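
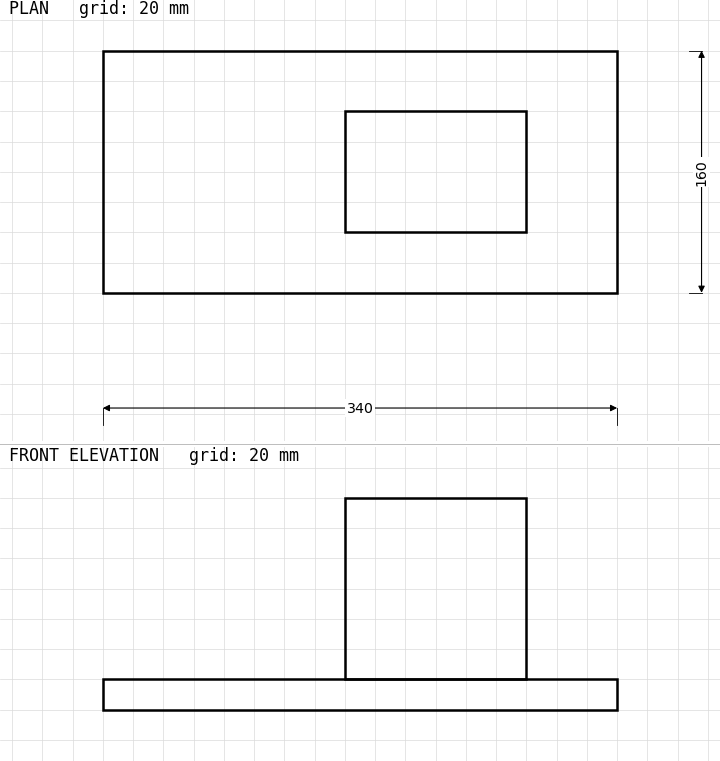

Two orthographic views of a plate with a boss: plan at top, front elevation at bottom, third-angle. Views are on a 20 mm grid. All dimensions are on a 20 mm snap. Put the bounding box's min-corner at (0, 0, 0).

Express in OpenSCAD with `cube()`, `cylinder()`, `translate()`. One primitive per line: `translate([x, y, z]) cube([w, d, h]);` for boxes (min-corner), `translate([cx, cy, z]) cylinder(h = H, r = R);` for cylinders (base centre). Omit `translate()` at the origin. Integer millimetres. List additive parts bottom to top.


cube([340, 160, 20]);
translate([160, 40, 20]) cube([120, 80, 120]);


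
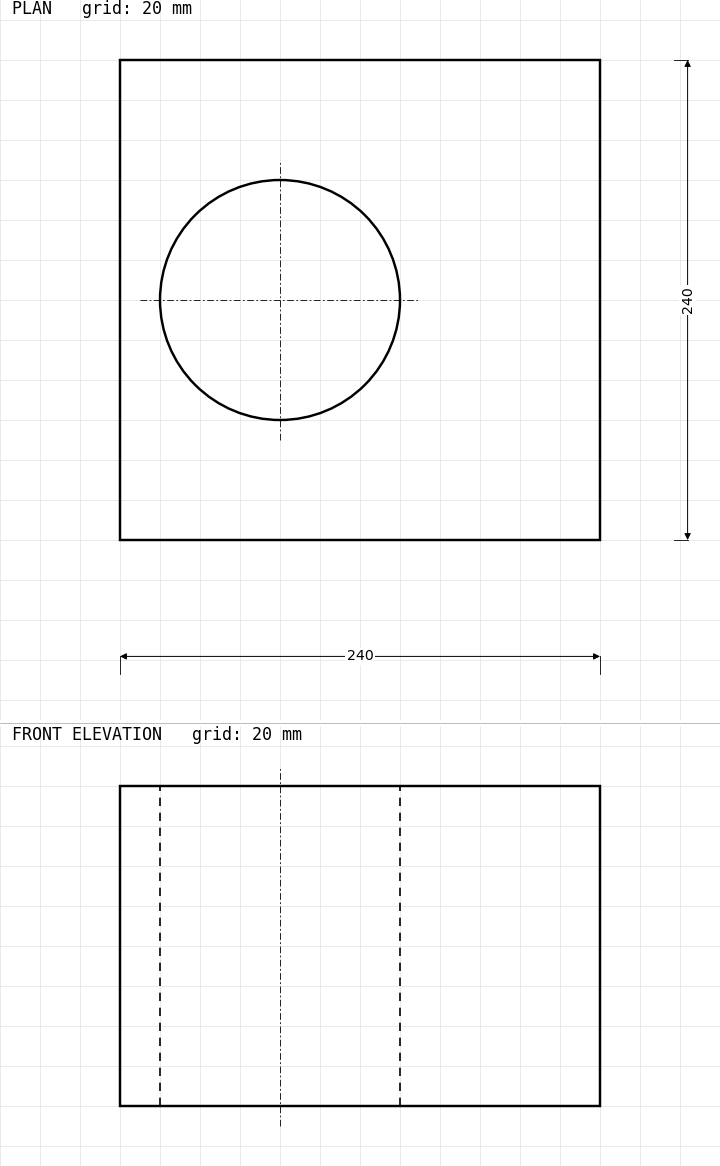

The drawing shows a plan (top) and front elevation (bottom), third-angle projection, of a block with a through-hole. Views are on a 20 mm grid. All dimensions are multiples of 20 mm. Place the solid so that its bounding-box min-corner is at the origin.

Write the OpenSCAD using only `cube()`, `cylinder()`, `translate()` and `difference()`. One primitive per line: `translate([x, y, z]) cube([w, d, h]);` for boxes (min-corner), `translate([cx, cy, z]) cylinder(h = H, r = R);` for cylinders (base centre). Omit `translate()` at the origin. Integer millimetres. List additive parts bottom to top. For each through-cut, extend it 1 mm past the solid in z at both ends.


difference() {
  cube([240, 240, 160]);
  translate([80, 120, -1]) cylinder(h = 162, r = 60);
}


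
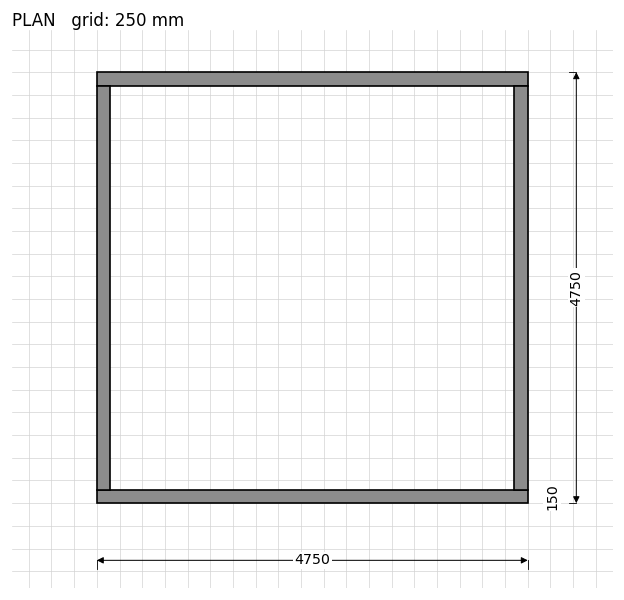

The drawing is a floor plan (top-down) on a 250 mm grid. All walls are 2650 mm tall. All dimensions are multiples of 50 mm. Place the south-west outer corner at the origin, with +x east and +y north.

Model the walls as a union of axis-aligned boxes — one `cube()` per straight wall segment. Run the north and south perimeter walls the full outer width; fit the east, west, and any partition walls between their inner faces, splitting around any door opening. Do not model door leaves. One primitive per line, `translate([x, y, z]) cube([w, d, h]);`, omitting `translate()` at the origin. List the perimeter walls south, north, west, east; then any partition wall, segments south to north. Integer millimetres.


cube([4750, 150, 2650]);
translate([0, 4600, 0]) cube([4750, 150, 2650]);
translate([0, 150, 0]) cube([150, 4450, 2650]);
translate([4600, 150, 0]) cube([150, 4450, 2650]);


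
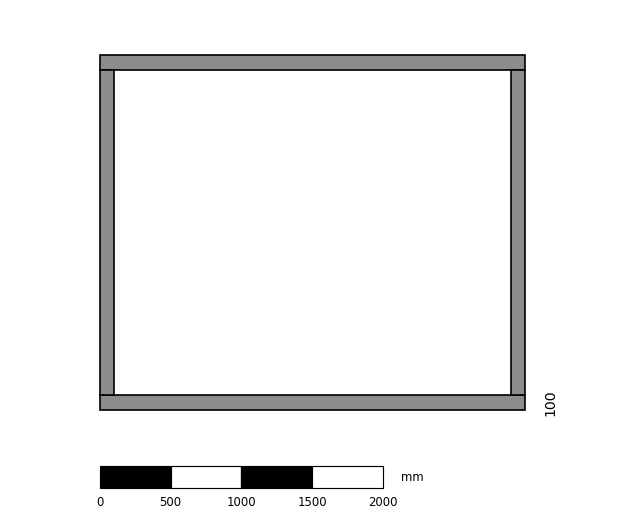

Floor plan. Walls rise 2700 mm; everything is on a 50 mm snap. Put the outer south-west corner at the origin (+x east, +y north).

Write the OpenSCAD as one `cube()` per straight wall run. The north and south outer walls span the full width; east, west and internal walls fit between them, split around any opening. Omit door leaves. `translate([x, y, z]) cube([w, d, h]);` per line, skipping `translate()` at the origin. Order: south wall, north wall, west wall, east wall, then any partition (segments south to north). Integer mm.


cube([3000, 100, 2700]);
translate([0, 2400, 0]) cube([3000, 100, 2700]);
translate([0, 100, 0]) cube([100, 2300, 2700]);
translate([2900, 100, 0]) cube([100, 2300, 2700]);


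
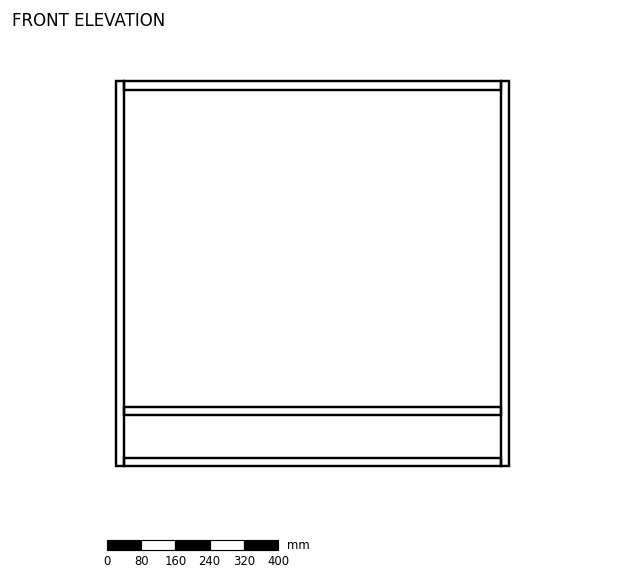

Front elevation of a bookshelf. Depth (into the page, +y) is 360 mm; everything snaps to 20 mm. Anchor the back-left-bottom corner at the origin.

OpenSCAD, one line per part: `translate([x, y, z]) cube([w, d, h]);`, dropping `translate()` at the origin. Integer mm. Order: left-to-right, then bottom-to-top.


cube([20, 360, 900]);
translate([20, 0, 0]) cube([880, 360, 20]);
translate([20, 0, 120]) cube([880, 360, 20]);
translate([20, 0, 880]) cube([880, 360, 20]);
translate([900, 0, 0]) cube([20, 360, 900]);


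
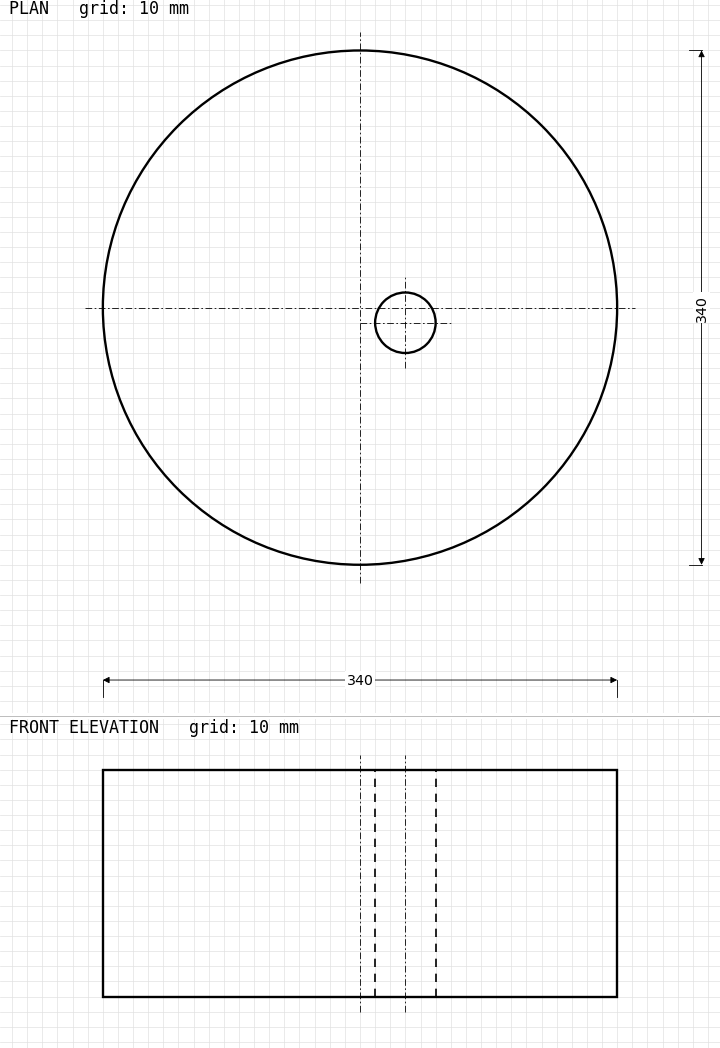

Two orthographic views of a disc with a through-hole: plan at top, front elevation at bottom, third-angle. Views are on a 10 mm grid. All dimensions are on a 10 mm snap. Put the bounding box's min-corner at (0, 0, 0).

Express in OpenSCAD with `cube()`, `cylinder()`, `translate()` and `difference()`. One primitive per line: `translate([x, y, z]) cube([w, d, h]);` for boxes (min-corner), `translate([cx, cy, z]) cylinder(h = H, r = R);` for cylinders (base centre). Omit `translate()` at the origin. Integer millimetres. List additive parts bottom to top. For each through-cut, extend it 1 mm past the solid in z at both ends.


difference() {
  translate([170, 170, 0]) cylinder(h = 150, r = 170);
  translate([200, 160, -1]) cylinder(h = 152, r = 20);
}


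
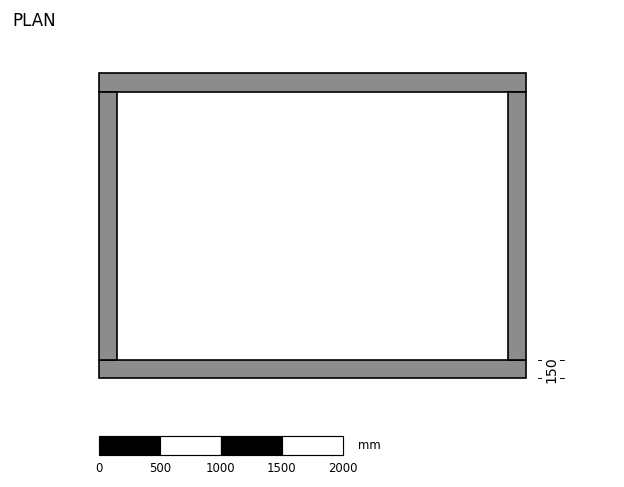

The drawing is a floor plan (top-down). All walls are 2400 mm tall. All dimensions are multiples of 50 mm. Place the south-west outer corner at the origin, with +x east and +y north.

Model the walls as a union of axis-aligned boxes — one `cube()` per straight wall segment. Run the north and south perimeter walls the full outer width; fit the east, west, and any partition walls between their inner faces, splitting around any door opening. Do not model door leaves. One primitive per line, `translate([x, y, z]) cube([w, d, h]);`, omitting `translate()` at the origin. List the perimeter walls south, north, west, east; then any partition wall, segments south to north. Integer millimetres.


cube([3500, 150, 2400]);
translate([0, 2350, 0]) cube([3500, 150, 2400]);
translate([0, 150, 0]) cube([150, 2200, 2400]);
translate([3350, 150, 0]) cube([150, 2200, 2400]);


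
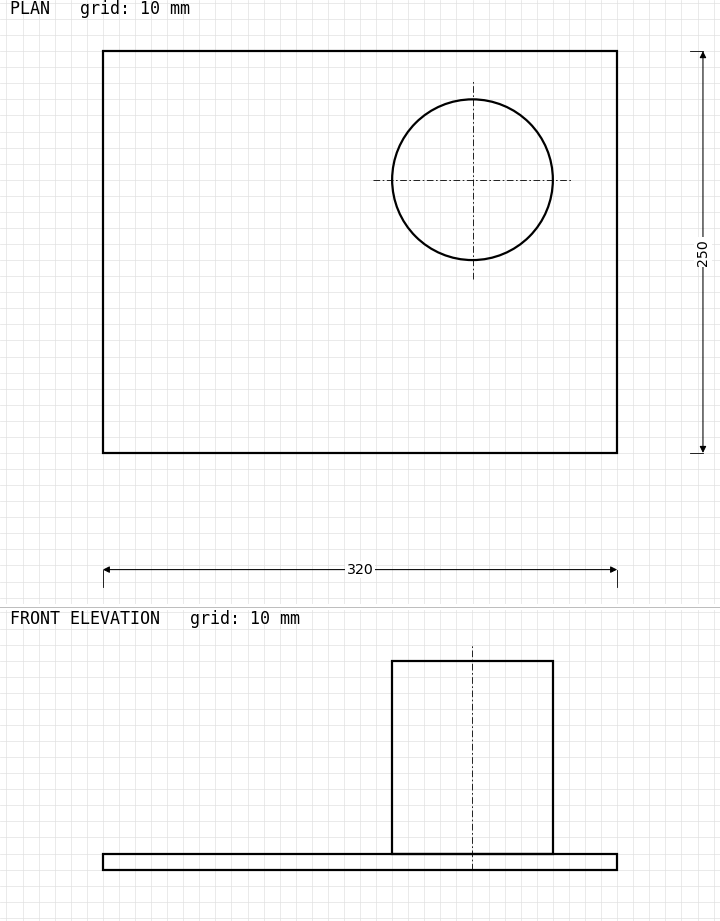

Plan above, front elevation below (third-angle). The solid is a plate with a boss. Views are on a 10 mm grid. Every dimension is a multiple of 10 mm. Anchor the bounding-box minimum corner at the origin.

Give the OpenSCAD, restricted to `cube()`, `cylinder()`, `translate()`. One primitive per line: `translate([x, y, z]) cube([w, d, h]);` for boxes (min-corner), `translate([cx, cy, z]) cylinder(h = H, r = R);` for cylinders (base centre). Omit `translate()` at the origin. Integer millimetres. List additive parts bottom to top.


cube([320, 250, 10]);
translate([230, 170, 10]) cylinder(h = 120, r = 50);


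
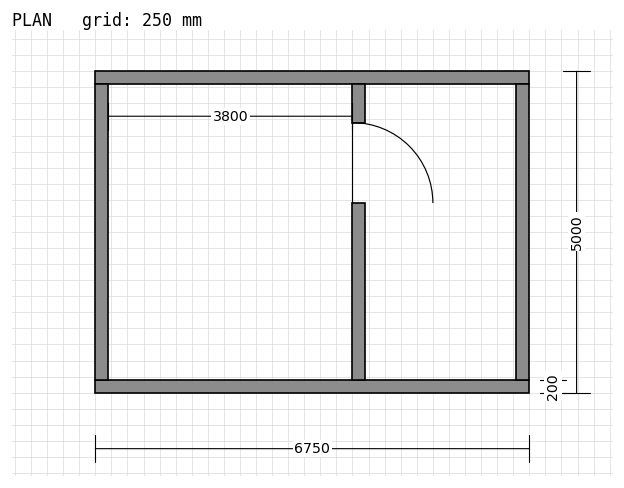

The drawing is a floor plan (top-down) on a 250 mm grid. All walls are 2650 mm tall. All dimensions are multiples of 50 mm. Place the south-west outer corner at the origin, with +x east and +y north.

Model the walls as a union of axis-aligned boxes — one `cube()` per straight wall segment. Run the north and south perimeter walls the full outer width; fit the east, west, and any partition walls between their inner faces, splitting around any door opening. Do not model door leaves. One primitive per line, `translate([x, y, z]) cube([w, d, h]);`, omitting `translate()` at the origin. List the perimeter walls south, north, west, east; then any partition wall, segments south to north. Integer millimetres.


cube([6750, 200, 2650]);
translate([0, 4800, 0]) cube([6750, 200, 2650]);
translate([0, 200, 0]) cube([200, 4600, 2650]);
translate([6550, 200, 0]) cube([200, 4600, 2650]);
translate([4000, 200, 0]) cube([200, 2750, 2650]);
translate([4000, 4200, 0]) cube([200, 600, 2650]);


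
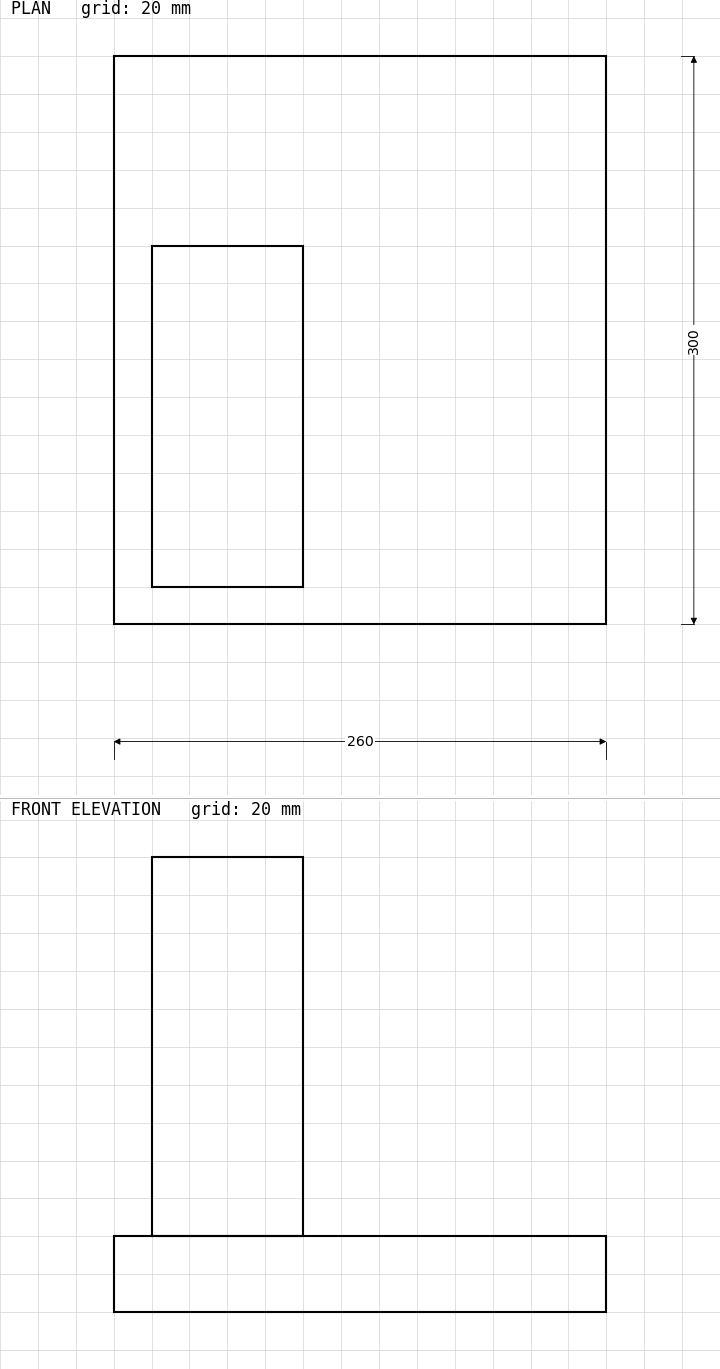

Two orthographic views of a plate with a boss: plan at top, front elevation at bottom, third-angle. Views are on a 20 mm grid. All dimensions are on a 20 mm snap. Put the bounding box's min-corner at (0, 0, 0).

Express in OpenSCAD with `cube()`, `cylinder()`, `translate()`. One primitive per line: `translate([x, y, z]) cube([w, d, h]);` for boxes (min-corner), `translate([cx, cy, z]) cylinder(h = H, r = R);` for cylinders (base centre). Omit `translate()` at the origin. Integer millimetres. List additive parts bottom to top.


cube([260, 300, 40]);
translate([20, 20, 40]) cube([80, 180, 200]);


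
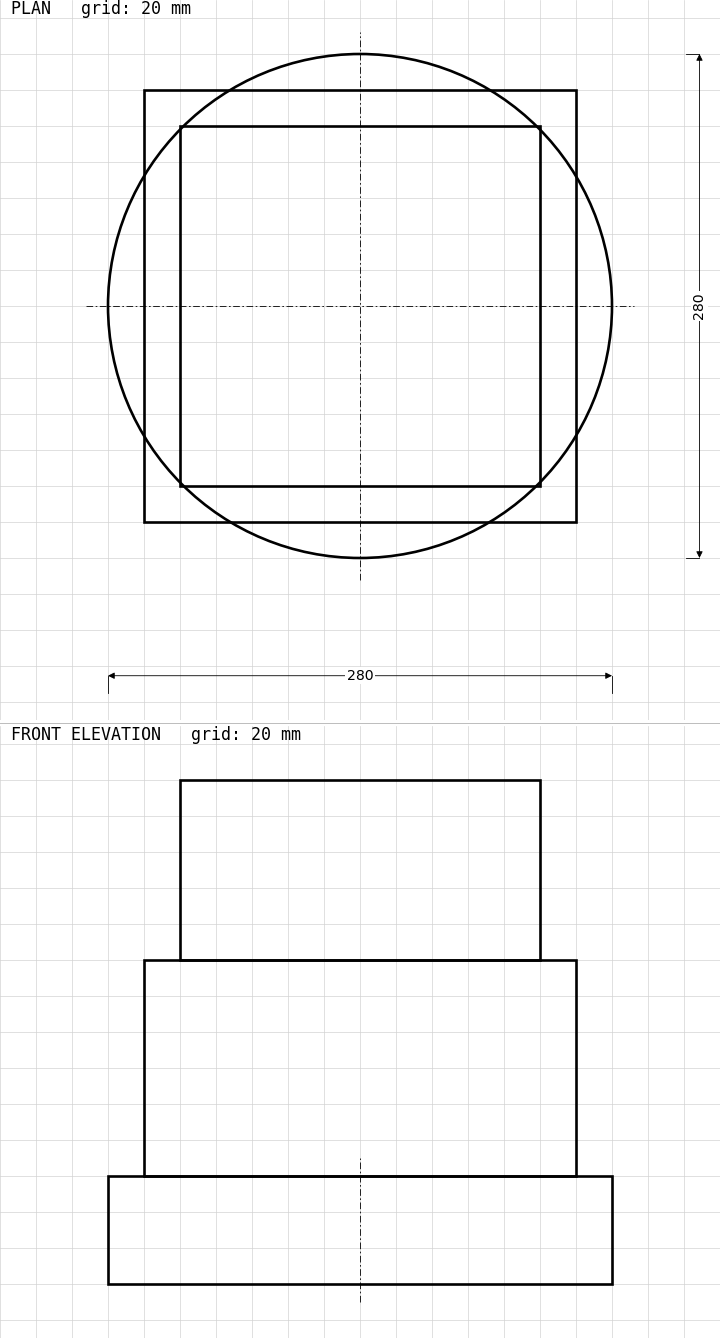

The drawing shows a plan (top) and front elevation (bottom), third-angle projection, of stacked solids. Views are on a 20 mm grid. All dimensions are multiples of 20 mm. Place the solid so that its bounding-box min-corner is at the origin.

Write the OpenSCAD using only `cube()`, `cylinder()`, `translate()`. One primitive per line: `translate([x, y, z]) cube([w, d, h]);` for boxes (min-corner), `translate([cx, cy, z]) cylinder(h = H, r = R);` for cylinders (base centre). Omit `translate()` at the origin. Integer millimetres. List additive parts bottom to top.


translate([140, 140, 0]) cylinder(h = 60, r = 140);
translate([20, 20, 60]) cube([240, 240, 120]);
translate([40, 40, 180]) cube([200, 200, 100]);


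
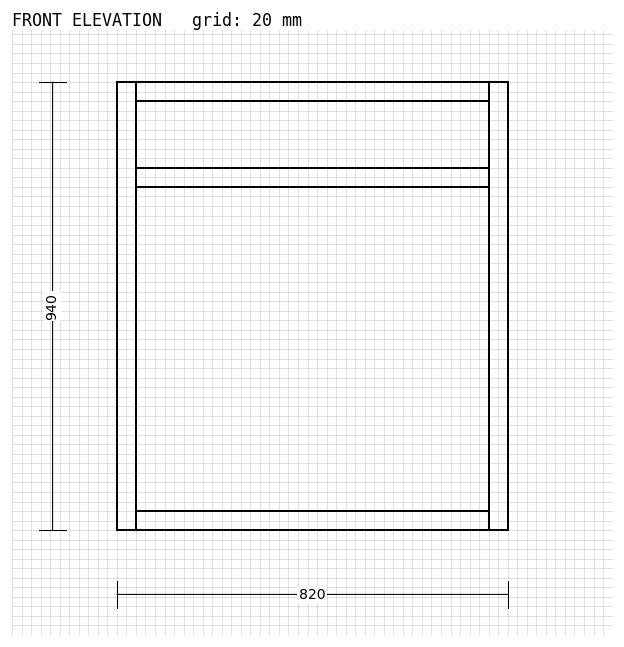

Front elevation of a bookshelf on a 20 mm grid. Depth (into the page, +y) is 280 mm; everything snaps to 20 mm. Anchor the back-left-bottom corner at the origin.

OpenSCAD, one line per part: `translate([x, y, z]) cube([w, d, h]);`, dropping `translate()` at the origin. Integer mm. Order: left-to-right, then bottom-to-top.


cube([40, 280, 940]);
translate([40, 0, 0]) cube([740, 280, 40]);
translate([40, 0, 720]) cube([740, 280, 40]);
translate([40, 0, 900]) cube([740, 280, 40]);
translate([780, 0, 0]) cube([40, 280, 940]);


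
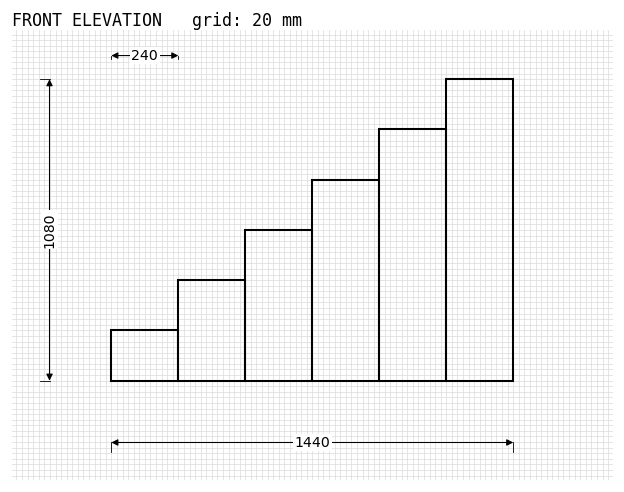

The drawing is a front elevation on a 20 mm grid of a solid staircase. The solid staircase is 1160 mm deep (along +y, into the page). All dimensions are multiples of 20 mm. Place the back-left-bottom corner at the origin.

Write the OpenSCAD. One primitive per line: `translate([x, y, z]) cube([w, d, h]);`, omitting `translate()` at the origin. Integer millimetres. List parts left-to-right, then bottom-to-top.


cube([240, 1160, 180]);
translate([240, 0, 0]) cube([240, 1160, 360]);
translate([480, 0, 0]) cube([240, 1160, 540]);
translate([720, 0, 0]) cube([240, 1160, 720]);
translate([960, 0, 0]) cube([240, 1160, 900]);
translate([1200, 0, 0]) cube([240, 1160, 1080]);


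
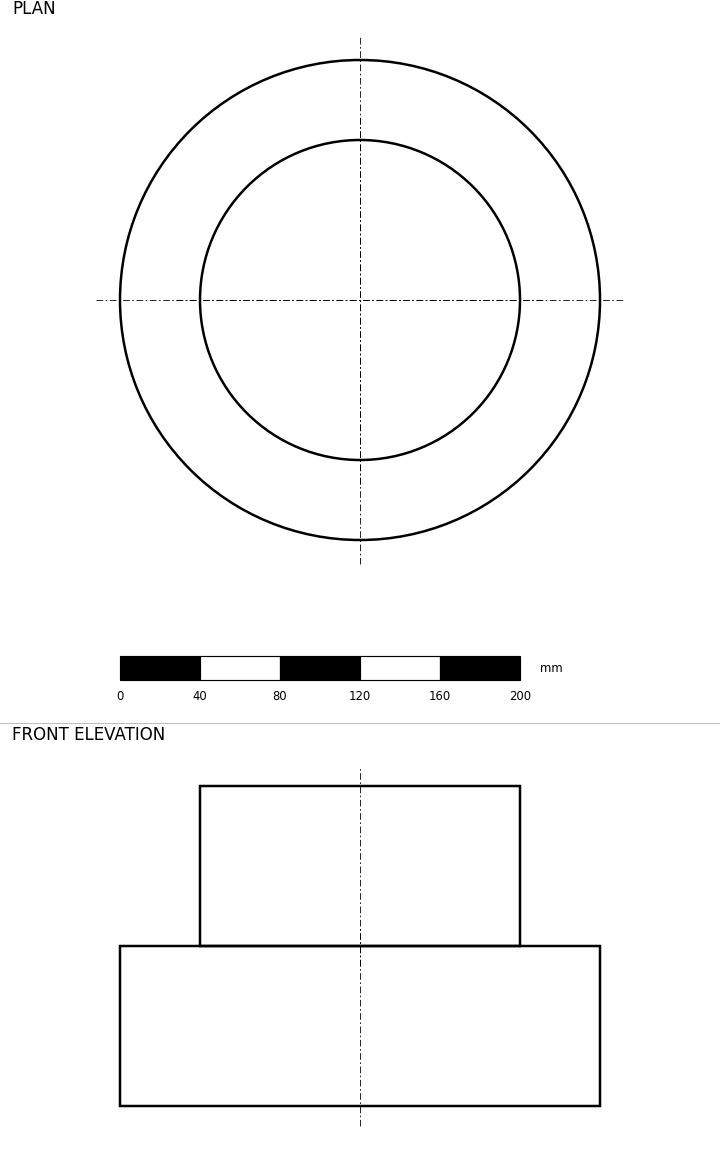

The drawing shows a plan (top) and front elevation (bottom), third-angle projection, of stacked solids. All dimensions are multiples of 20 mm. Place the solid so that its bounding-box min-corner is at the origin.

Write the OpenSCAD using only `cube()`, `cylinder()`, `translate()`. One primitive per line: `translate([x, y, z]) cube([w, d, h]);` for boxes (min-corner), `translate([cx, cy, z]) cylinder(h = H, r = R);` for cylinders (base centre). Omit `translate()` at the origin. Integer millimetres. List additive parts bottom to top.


translate([120, 120, 0]) cylinder(h = 80, r = 120);
translate([120, 120, 80]) cylinder(h = 80, r = 80);


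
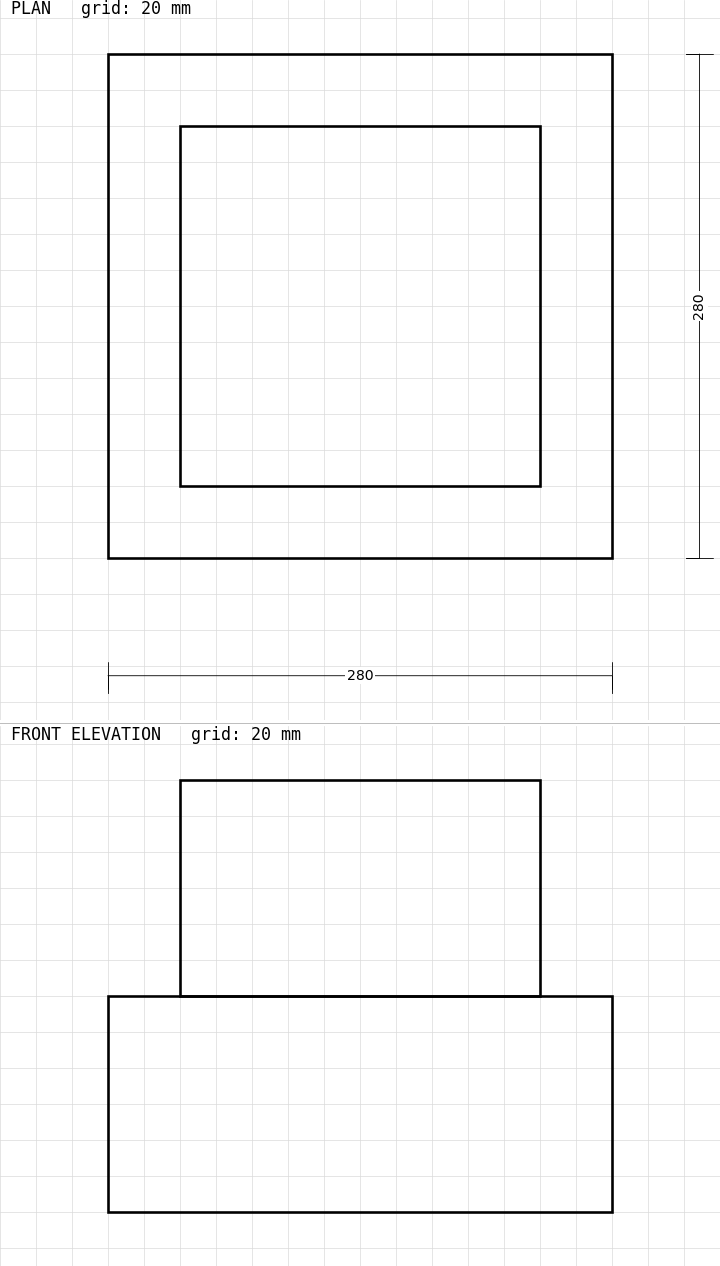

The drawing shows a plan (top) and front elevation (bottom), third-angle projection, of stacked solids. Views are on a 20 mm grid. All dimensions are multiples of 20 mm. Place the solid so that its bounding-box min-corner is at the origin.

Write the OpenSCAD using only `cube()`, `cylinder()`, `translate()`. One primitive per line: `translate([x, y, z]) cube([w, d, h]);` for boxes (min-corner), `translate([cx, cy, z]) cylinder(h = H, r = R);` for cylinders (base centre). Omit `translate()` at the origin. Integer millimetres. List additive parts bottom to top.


cube([280, 280, 120]);
translate([40, 40, 120]) cube([200, 200, 120]);


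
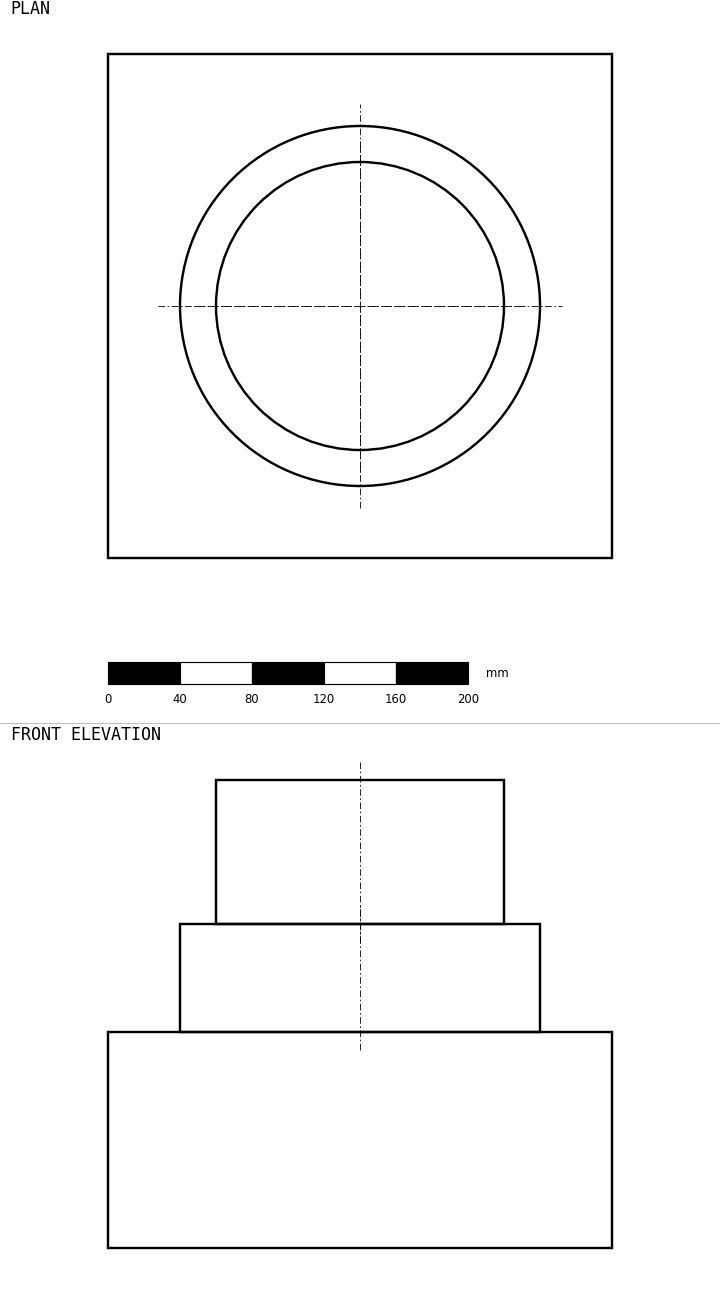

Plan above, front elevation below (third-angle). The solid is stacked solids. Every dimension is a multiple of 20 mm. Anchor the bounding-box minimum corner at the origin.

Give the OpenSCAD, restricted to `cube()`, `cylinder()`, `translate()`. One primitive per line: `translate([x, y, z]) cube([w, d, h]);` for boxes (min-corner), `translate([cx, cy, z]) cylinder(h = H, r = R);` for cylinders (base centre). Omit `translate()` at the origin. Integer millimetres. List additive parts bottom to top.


cube([280, 280, 120]);
translate([140, 140, 120]) cylinder(h = 60, r = 100);
translate([140, 140, 180]) cylinder(h = 80, r = 80);


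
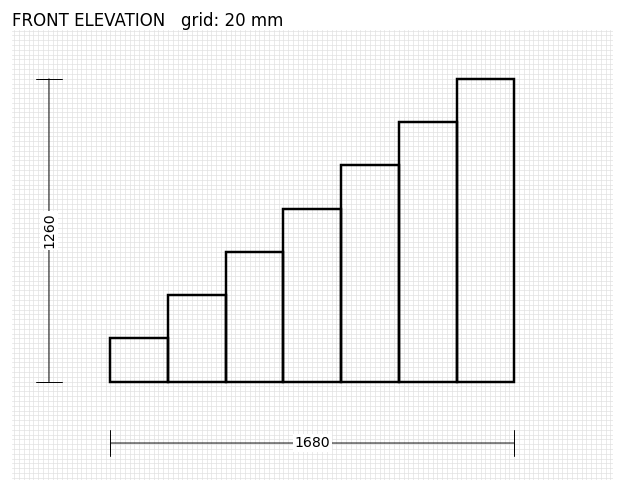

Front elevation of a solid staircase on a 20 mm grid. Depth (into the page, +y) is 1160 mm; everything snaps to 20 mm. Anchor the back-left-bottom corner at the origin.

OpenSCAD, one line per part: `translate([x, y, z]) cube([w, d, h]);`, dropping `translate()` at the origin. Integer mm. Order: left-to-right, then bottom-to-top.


cube([240, 1160, 180]);
translate([240, 0, 0]) cube([240, 1160, 360]);
translate([480, 0, 0]) cube([240, 1160, 540]);
translate([720, 0, 0]) cube([240, 1160, 720]);
translate([960, 0, 0]) cube([240, 1160, 900]);
translate([1200, 0, 0]) cube([240, 1160, 1080]);
translate([1440, 0, 0]) cube([240, 1160, 1260]);


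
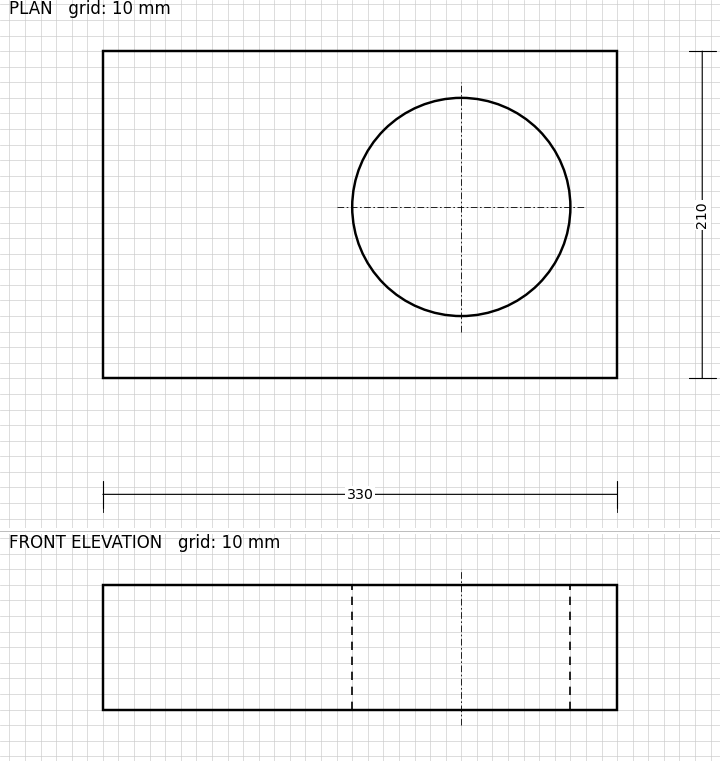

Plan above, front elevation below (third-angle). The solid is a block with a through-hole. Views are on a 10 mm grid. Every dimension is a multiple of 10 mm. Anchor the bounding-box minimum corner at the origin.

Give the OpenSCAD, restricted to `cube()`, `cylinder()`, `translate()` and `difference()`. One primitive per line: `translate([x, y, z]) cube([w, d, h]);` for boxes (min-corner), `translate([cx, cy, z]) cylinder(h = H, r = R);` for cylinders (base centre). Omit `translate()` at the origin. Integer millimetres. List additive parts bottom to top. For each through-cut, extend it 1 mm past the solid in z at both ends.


difference() {
  cube([330, 210, 80]);
  translate([230, 110, -1]) cylinder(h = 82, r = 70);
}


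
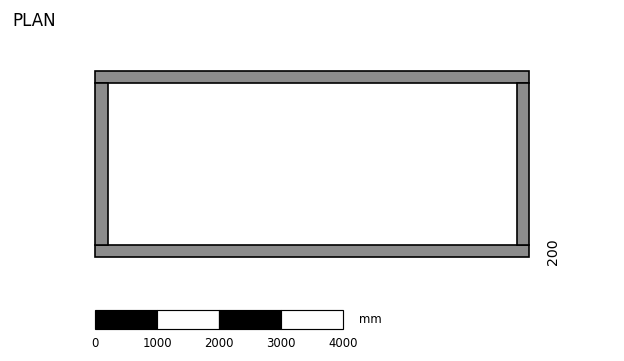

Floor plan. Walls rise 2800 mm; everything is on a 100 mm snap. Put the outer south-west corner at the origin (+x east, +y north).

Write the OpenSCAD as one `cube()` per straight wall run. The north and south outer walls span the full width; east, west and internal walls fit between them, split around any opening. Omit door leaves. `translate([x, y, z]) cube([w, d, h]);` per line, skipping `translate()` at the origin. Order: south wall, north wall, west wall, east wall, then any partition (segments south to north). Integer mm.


cube([7000, 200, 2800]);
translate([0, 2800, 0]) cube([7000, 200, 2800]);
translate([0, 200, 0]) cube([200, 2600, 2800]);
translate([6800, 200, 0]) cube([200, 2600, 2800]);


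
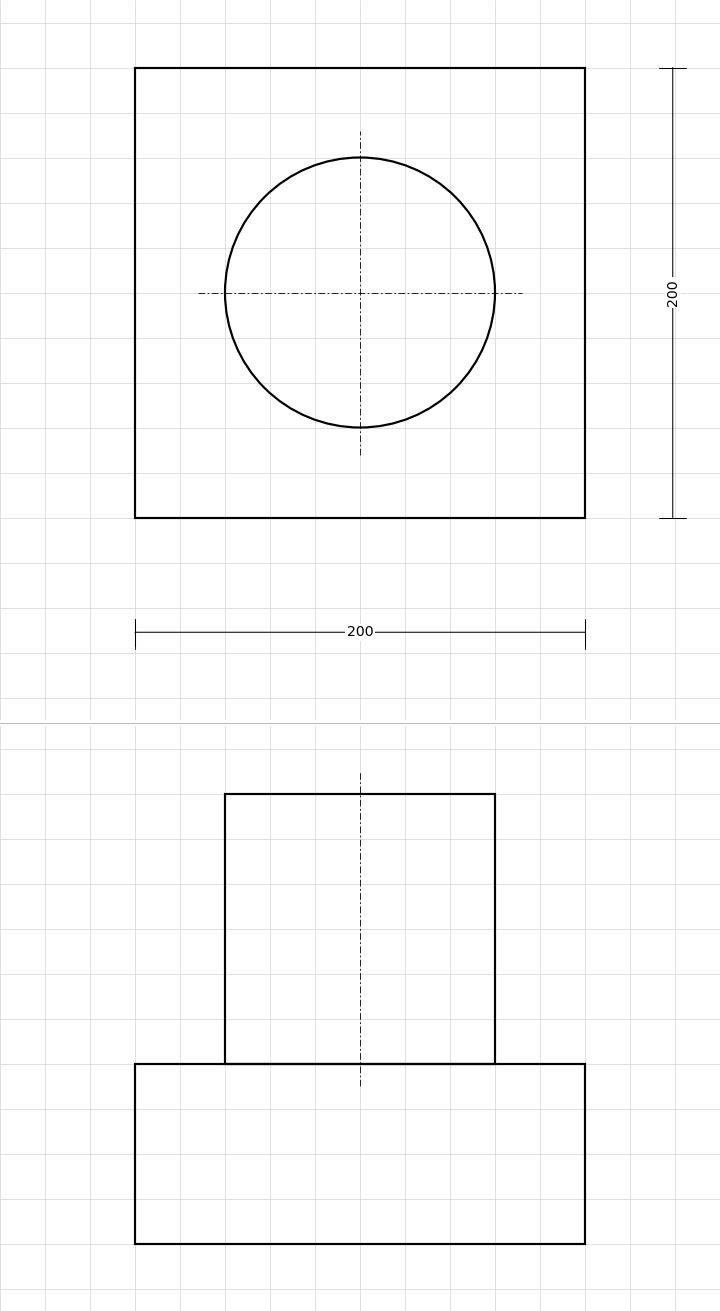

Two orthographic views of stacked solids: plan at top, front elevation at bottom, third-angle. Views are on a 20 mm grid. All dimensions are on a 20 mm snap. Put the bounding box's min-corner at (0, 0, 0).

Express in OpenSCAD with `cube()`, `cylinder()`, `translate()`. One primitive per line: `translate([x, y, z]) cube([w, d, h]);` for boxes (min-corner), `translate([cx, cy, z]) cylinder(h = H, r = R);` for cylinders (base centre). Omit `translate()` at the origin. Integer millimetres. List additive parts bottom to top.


cube([200, 200, 80]);
translate([100, 100, 80]) cylinder(h = 120, r = 60);


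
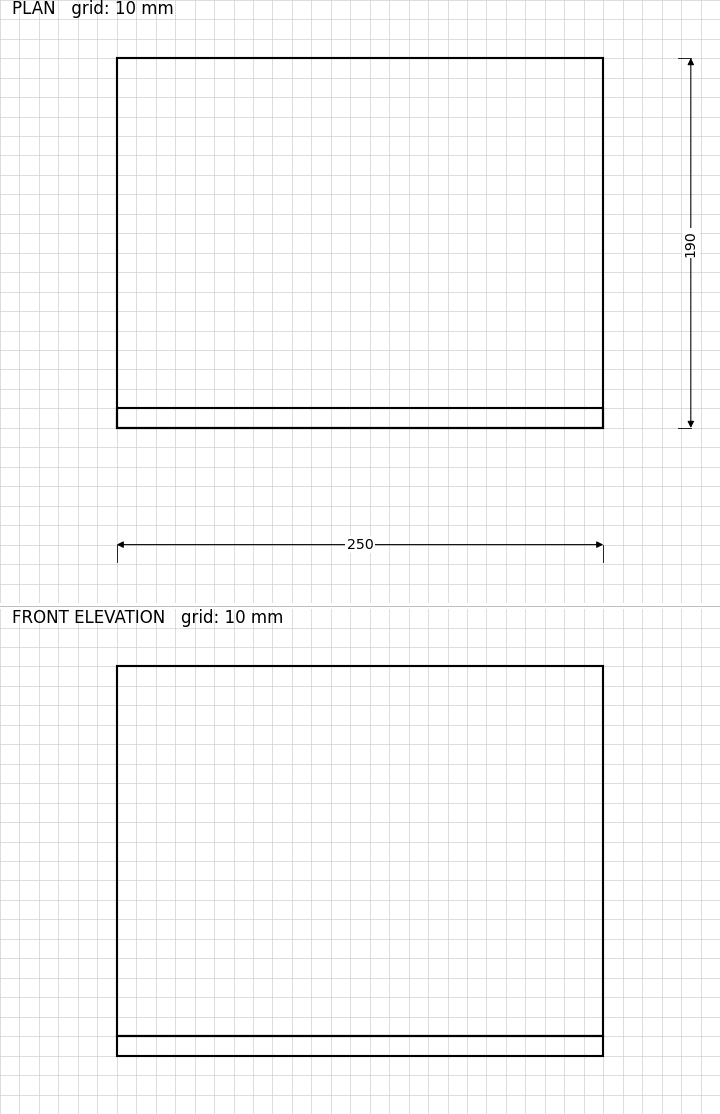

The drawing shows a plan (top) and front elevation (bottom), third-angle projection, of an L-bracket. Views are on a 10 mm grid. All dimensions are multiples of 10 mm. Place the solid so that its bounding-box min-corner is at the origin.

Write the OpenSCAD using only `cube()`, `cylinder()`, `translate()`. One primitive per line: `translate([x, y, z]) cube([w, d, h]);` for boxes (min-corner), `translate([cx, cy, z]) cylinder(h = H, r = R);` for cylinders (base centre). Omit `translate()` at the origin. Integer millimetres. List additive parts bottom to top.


cube([250, 190, 10]);
translate([0, 0, 10]) cube([250, 10, 190]);


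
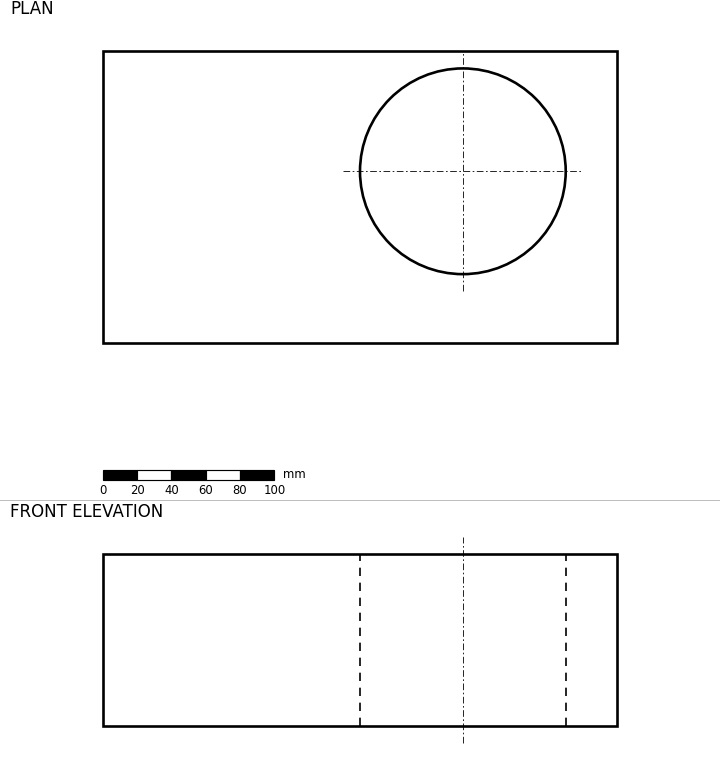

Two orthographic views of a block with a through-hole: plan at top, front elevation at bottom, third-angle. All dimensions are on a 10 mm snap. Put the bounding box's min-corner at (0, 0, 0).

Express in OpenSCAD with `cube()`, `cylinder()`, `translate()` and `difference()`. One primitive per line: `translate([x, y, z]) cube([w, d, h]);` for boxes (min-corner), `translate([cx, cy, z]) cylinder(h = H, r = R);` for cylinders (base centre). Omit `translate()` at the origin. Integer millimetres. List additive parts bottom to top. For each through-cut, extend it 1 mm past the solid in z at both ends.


difference() {
  cube([300, 170, 100]);
  translate([210, 100, -1]) cylinder(h = 102, r = 60);
}


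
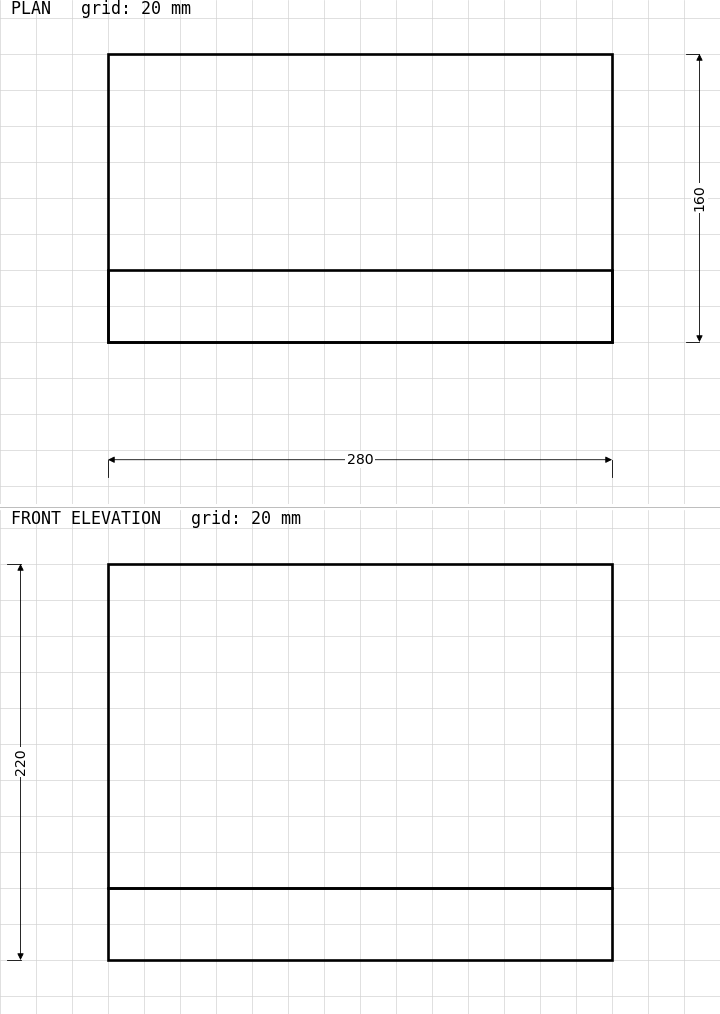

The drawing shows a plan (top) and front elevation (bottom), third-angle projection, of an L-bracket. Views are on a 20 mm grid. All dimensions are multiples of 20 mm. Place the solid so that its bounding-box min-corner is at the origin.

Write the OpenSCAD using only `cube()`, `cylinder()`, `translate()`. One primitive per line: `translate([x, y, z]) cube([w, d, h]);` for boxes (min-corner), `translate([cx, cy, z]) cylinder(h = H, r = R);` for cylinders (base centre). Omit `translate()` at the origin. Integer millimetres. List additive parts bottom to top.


cube([280, 160, 40]);
translate([0, 0, 40]) cube([280, 40, 180]);


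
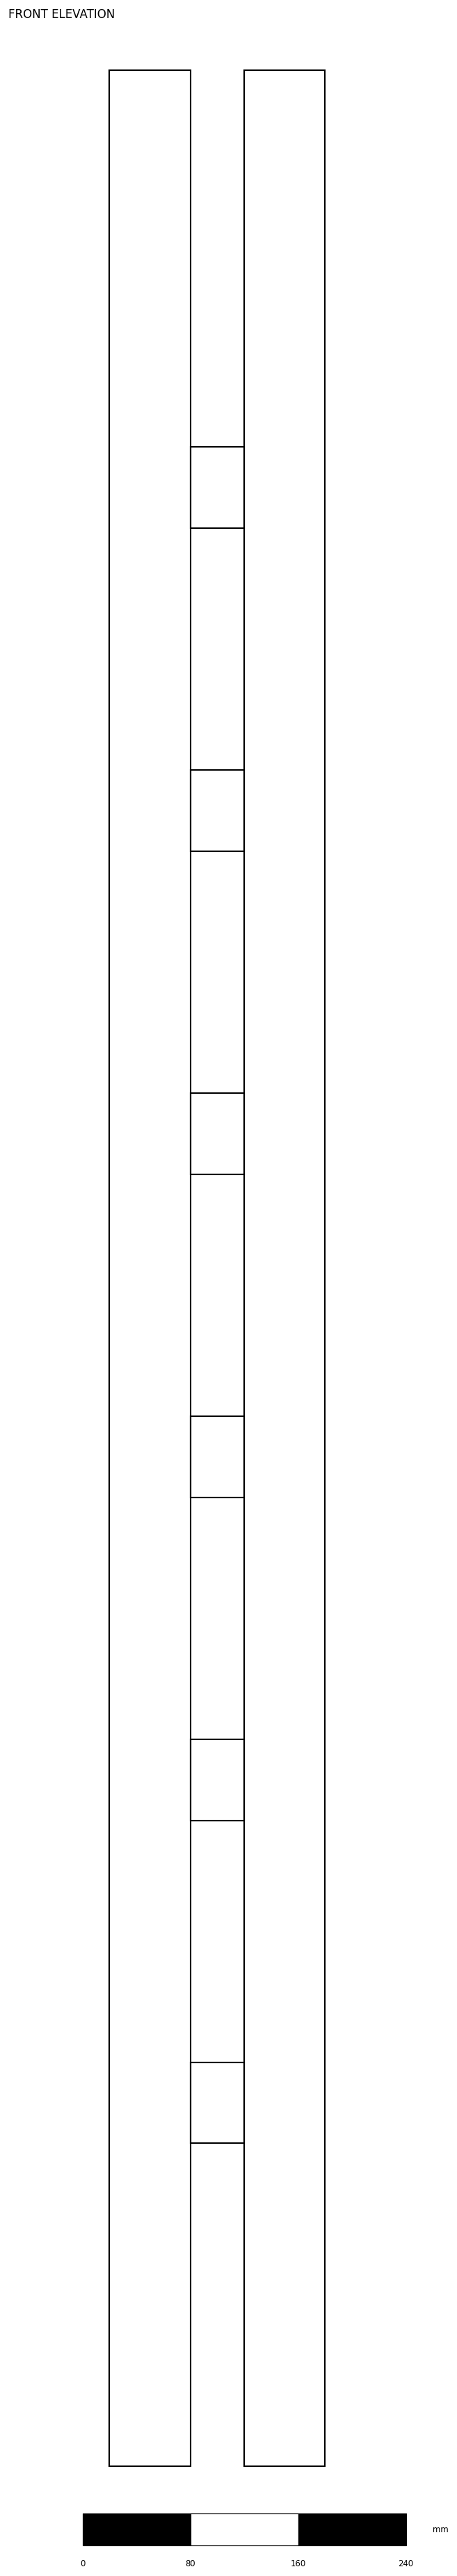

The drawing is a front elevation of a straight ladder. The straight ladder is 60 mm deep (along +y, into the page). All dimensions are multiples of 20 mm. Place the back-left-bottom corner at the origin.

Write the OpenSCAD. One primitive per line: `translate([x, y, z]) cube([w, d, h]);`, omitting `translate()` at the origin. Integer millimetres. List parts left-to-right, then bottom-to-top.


cube([60, 60, 1780]);
translate([60, 0, 240]) cube([40, 60, 60]);
translate([60, 0, 480]) cube([40, 60, 60]);
translate([60, 0, 720]) cube([40, 60, 60]);
translate([60, 0, 960]) cube([40, 60, 60]);
translate([60, 0, 1200]) cube([40, 60, 60]);
translate([60, 0, 1440]) cube([40, 60, 60]);
translate([100, 0, 0]) cube([60, 60, 1780]);


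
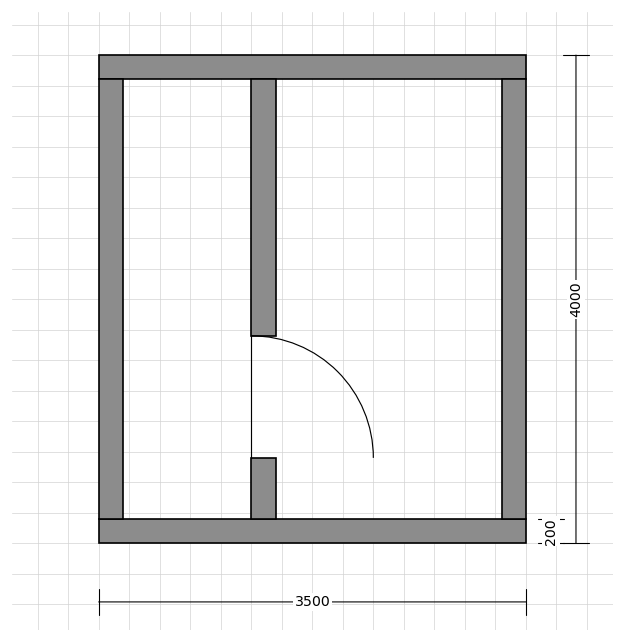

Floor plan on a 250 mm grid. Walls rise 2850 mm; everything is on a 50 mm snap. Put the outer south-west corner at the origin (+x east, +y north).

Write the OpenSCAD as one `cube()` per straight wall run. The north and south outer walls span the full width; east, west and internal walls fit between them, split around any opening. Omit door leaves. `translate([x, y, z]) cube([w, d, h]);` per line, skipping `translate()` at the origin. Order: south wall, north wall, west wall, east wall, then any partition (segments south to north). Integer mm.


cube([3500, 200, 2850]);
translate([0, 3800, 0]) cube([3500, 200, 2850]);
translate([0, 200, 0]) cube([200, 3600, 2850]);
translate([3300, 200, 0]) cube([200, 3600, 2850]);
translate([1250, 200, 0]) cube([200, 500, 2850]);
translate([1250, 1700, 0]) cube([200, 2100, 2850]);


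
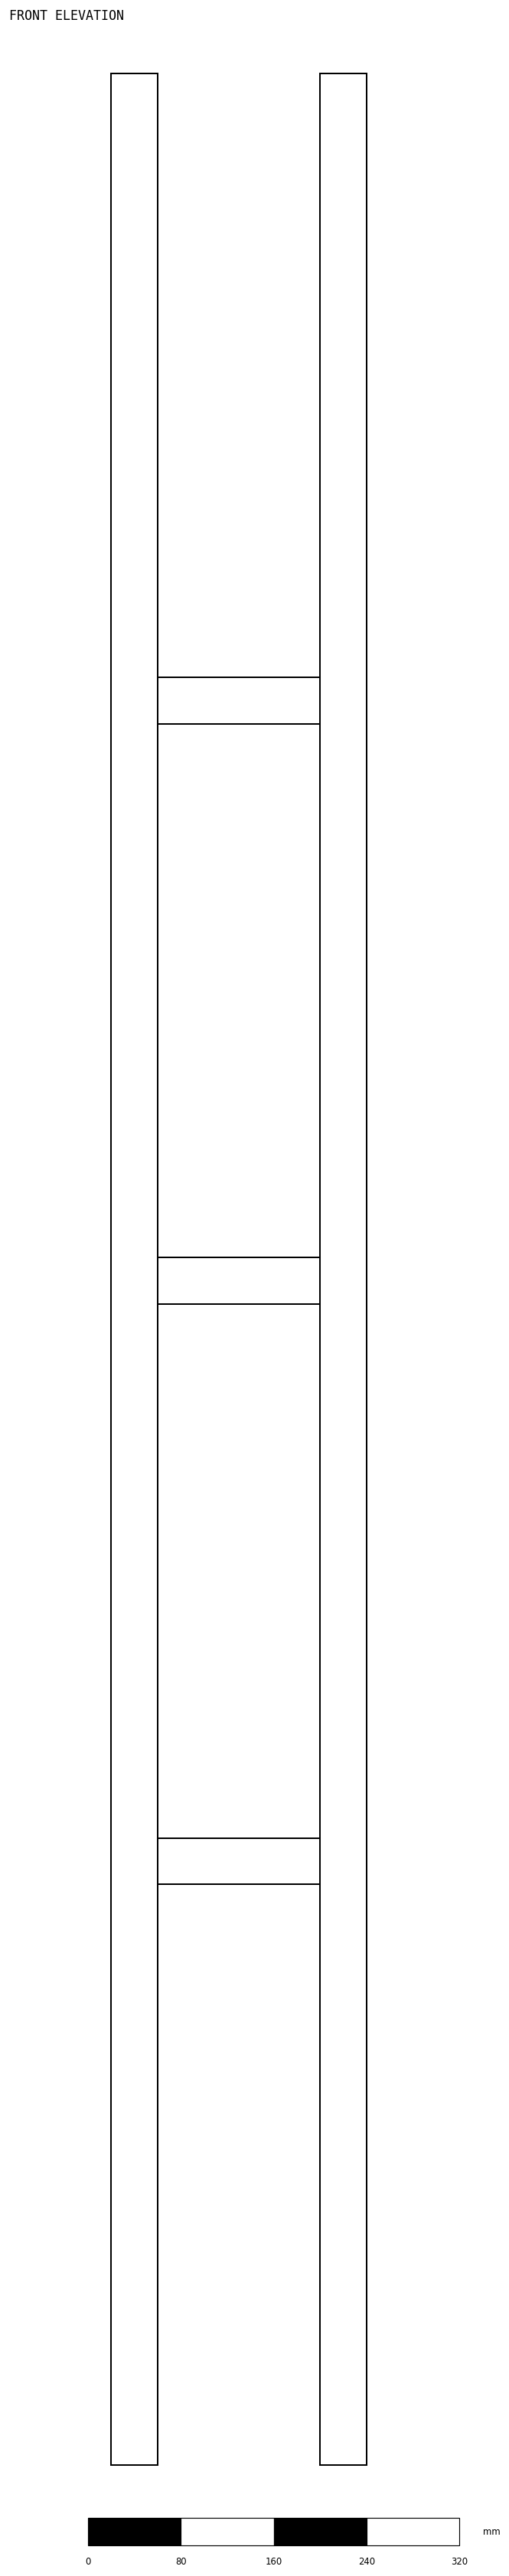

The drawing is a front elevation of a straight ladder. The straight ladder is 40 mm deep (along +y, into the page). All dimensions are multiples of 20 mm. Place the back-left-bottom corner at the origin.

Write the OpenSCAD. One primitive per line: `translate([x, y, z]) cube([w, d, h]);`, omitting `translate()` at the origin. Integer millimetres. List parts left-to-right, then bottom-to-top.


cube([40, 40, 2060]);
translate([40, 0, 500]) cube([140, 40, 40]);
translate([40, 0, 1000]) cube([140, 40, 40]);
translate([40, 0, 1500]) cube([140, 40, 40]);
translate([180, 0, 0]) cube([40, 40, 2060]);


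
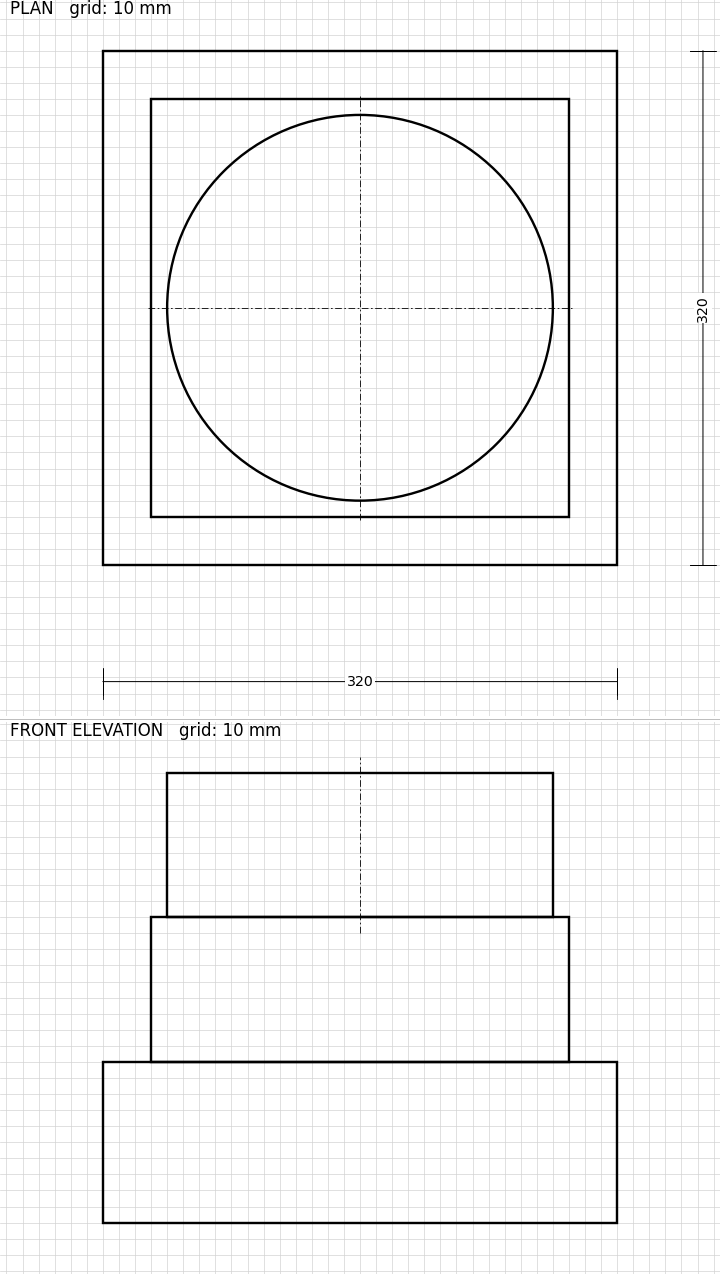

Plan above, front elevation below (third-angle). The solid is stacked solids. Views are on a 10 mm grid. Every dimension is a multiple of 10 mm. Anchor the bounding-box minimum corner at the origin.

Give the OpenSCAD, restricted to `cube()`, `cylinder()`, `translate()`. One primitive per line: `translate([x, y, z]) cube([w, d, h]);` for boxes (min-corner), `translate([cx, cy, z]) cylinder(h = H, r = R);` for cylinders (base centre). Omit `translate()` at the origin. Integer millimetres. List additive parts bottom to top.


cube([320, 320, 100]);
translate([30, 30, 100]) cube([260, 260, 90]);
translate([160, 160, 190]) cylinder(h = 90, r = 120);


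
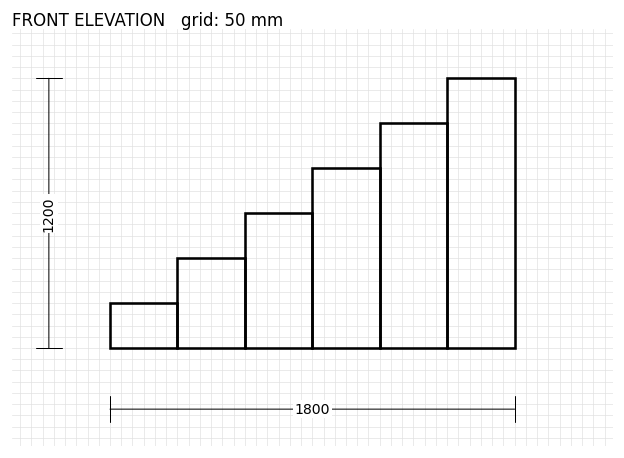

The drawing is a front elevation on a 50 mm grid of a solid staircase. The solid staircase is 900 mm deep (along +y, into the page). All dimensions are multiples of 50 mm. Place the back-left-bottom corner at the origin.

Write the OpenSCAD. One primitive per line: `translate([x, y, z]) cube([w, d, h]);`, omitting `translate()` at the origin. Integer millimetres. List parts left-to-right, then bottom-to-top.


cube([300, 900, 200]);
translate([300, 0, 0]) cube([300, 900, 400]);
translate([600, 0, 0]) cube([300, 900, 600]);
translate([900, 0, 0]) cube([300, 900, 800]);
translate([1200, 0, 0]) cube([300, 900, 1000]);
translate([1500, 0, 0]) cube([300, 900, 1200]);


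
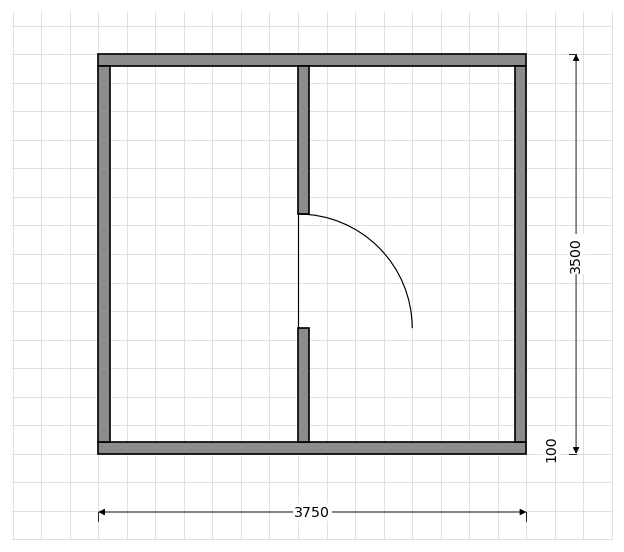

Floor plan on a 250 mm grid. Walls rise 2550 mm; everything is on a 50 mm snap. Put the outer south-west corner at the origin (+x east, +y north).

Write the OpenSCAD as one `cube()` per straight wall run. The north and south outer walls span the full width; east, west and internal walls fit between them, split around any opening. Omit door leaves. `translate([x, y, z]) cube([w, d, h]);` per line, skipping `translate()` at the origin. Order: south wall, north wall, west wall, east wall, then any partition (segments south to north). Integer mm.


cube([3750, 100, 2550]);
translate([0, 3400, 0]) cube([3750, 100, 2550]);
translate([0, 100, 0]) cube([100, 3300, 2550]);
translate([3650, 100, 0]) cube([100, 3300, 2550]);
translate([1750, 100, 0]) cube([100, 1000, 2550]);
translate([1750, 2100, 0]) cube([100, 1300, 2550]);


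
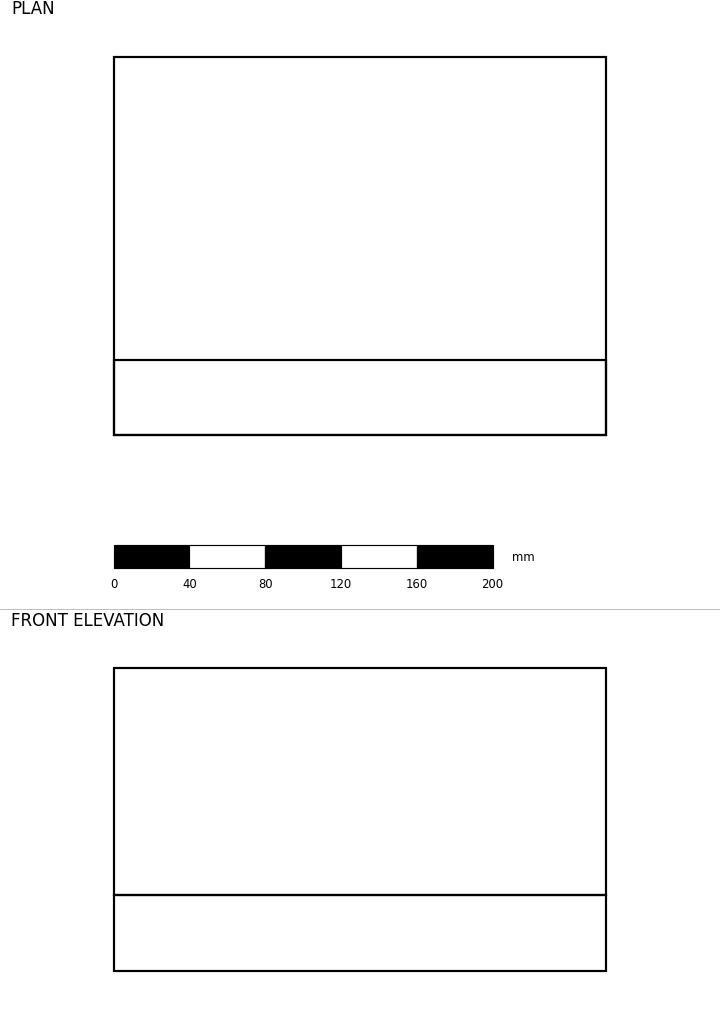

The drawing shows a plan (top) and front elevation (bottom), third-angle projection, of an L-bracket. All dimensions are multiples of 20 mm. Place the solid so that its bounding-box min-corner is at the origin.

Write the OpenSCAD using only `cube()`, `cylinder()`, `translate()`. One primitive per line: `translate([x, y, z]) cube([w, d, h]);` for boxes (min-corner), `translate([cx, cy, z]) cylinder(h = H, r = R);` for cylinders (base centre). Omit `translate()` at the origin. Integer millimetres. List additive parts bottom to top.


cube([260, 200, 40]);
translate([0, 0, 40]) cube([260, 40, 120]);


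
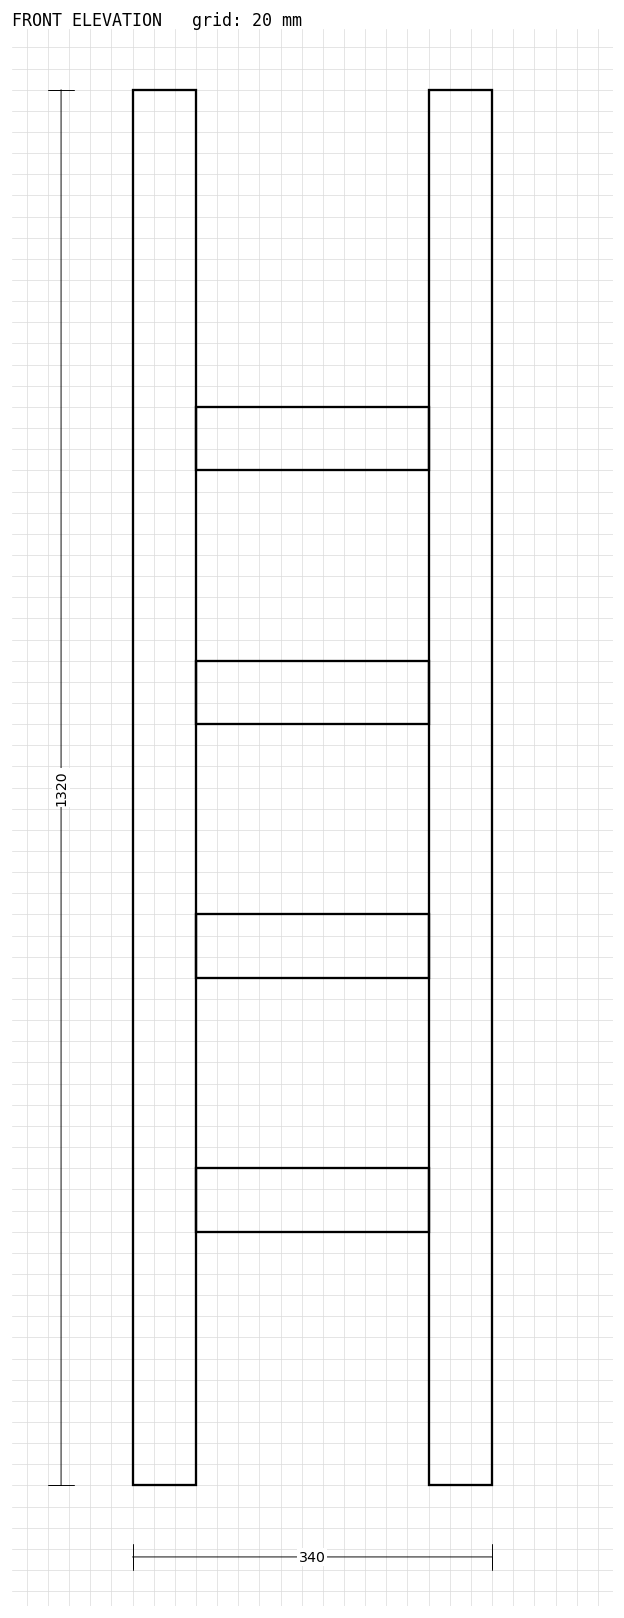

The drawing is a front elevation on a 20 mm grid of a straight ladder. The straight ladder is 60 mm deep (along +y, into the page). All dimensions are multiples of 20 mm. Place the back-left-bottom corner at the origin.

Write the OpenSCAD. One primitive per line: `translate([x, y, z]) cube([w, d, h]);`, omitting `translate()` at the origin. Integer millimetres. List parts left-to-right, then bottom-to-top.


cube([60, 60, 1320]);
translate([60, 0, 240]) cube([220, 60, 60]);
translate([60, 0, 480]) cube([220, 60, 60]);
translate([60, 0, 720]) cube([220, 60, 60]);
translate([60, 0, 960]) cube([220, 60, 60]);
translate([280, 0, 0]) cube([60, 60, 1320]);


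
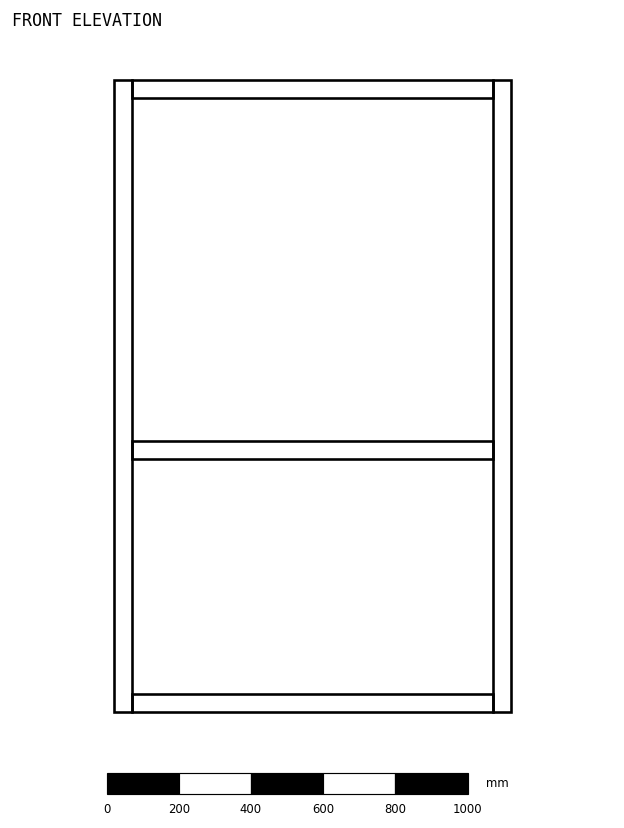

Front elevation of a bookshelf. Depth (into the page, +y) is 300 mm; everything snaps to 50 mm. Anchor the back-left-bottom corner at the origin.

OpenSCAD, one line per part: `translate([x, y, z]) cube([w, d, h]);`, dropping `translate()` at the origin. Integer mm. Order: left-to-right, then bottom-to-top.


cube([50, 300, 1750]);
translate([50, 0, 0]) cube([1000, 300, 50]);
translate([50, 0, 700]) cube([1000, 300, 50]);
translate([50, 0, 1700]) cube([1000, 300, 50]);
translate([1050, 0, 0]) cube([50, 300, 1750]);


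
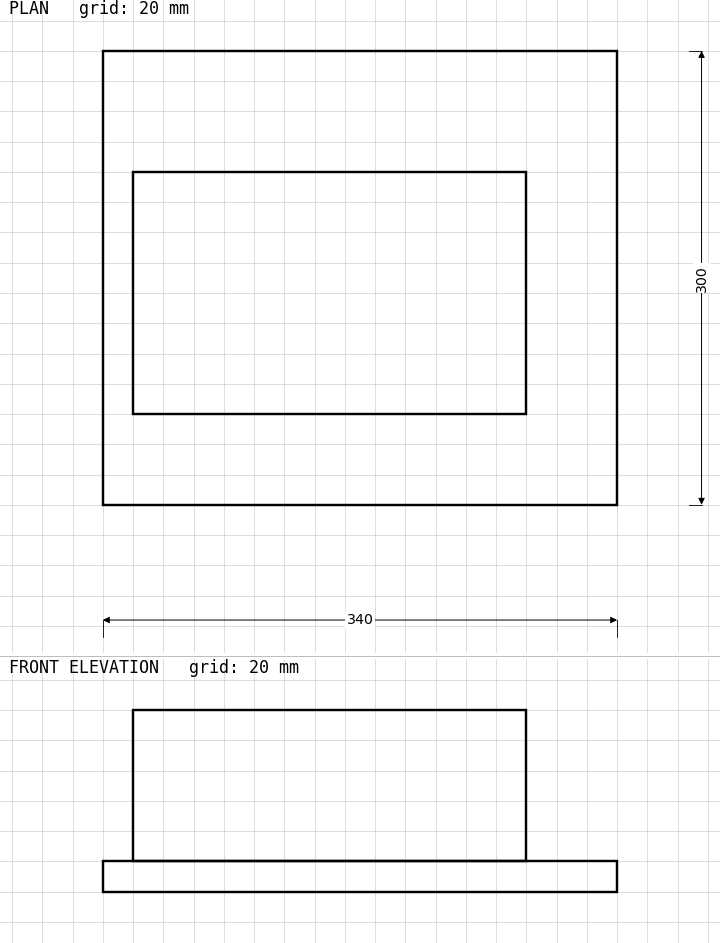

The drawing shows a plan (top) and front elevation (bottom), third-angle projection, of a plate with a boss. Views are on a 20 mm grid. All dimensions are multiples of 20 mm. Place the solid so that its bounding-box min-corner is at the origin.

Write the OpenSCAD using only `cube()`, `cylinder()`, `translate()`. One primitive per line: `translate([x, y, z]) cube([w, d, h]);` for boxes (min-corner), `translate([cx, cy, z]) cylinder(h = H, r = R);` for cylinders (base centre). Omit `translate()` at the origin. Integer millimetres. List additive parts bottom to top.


cube([340, 300, 20]);
translate([20, 60, 20]) cube([260, 160, 100]);


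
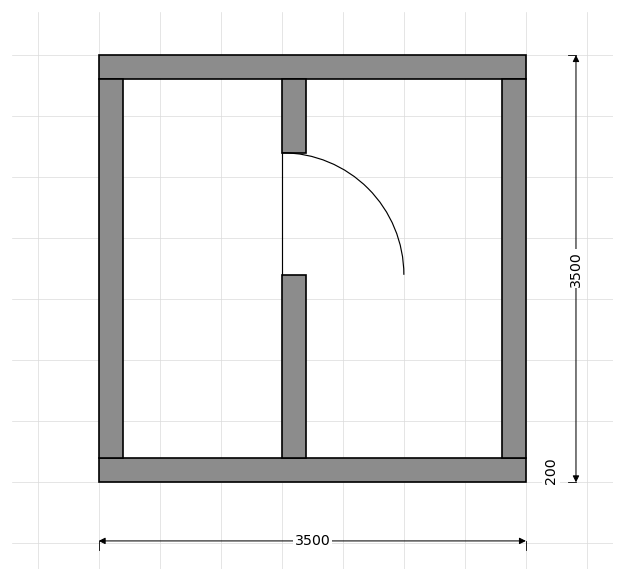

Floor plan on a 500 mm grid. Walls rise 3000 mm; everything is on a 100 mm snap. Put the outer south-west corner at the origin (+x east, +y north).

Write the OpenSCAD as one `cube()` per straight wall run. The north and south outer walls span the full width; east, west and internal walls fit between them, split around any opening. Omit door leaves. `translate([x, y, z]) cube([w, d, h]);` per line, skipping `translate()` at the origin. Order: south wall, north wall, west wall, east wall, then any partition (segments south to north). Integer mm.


cube([3500, 200, 3000]);
translate([0, 3300, 0]) cube([3500, 200, 3000]);
translate([0, 200, 0]) cube([200, 3100, 3000]);
translate([3300, 200, 0]) cube([200, 3100, 3000]);
translate([1500, 200, 0]) cube([200, 1500, 3000]);
translate([1500, 2700, 0]) cube([200, 600, 3000]);


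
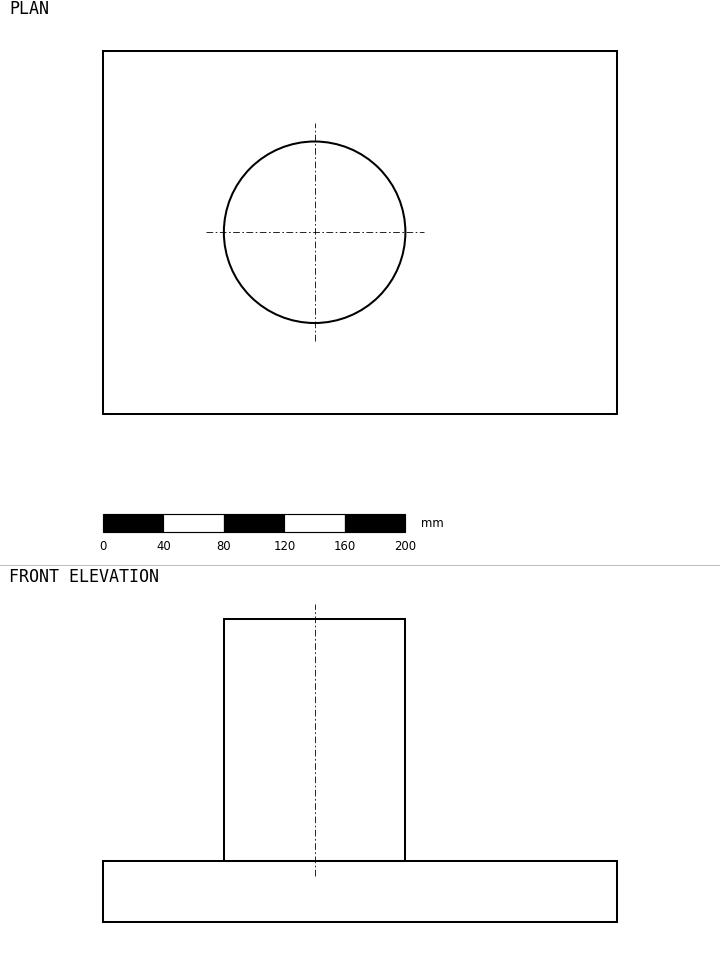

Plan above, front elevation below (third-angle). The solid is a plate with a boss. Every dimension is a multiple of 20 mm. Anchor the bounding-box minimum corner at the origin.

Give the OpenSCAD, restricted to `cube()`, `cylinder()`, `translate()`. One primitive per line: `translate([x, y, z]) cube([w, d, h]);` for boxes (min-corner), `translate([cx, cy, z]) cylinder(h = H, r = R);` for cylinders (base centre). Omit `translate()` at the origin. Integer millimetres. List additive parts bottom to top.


cube([340, 240, 40]);
translate([140, 120, 40]) cylinder(h = 160, r = 60);
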